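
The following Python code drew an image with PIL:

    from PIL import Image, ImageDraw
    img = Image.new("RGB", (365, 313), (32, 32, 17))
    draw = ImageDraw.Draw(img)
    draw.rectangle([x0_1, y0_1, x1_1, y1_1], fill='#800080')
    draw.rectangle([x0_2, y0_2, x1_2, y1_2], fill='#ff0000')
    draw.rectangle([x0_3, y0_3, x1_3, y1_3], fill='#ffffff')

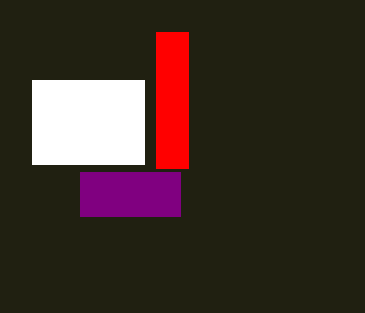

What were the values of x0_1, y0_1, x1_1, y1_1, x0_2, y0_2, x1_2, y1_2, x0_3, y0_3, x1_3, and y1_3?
x0_1 = 80, y0_1 = 172, x1_1 = 180, y1_1 = 216, x0_2 = 156, y0_2 = 32, x1_2 = 188, y1_2 = 168, x0_3 = 32, y0_3 = 80, x1_3 = 144, y1_3 = 164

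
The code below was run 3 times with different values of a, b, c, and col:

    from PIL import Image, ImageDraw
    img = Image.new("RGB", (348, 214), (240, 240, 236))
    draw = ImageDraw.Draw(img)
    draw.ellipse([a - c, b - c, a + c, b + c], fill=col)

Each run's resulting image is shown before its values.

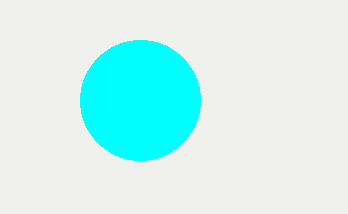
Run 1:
a = 140
b = 100
c = 60
col = 'cyan'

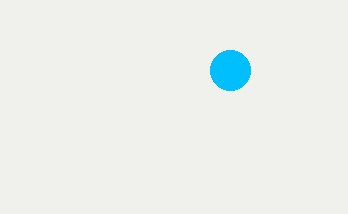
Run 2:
a = 230; b = 70; c = 20; col = 'deepskyblue'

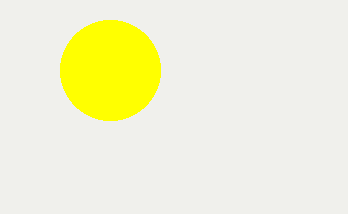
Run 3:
a = 110, b = 70, c = 50, col = 'yellow'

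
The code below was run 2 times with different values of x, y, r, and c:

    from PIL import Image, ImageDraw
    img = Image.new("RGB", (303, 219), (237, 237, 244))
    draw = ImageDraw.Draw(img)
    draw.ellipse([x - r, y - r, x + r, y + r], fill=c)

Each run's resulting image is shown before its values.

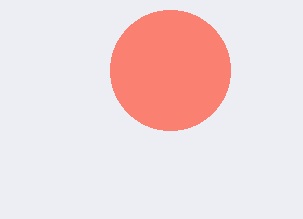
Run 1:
x = 170
y = 70
r = 60
c = 'salmon'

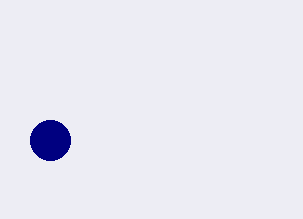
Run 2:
x = 50
y = 140
r = 20
c = 'navy'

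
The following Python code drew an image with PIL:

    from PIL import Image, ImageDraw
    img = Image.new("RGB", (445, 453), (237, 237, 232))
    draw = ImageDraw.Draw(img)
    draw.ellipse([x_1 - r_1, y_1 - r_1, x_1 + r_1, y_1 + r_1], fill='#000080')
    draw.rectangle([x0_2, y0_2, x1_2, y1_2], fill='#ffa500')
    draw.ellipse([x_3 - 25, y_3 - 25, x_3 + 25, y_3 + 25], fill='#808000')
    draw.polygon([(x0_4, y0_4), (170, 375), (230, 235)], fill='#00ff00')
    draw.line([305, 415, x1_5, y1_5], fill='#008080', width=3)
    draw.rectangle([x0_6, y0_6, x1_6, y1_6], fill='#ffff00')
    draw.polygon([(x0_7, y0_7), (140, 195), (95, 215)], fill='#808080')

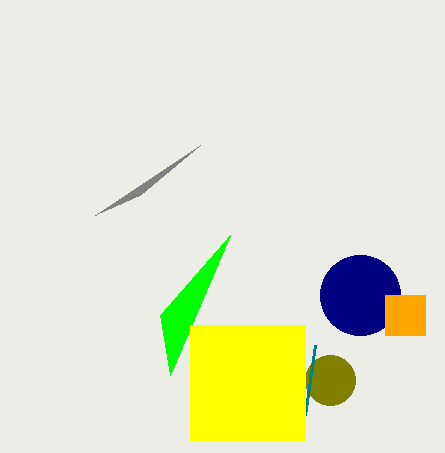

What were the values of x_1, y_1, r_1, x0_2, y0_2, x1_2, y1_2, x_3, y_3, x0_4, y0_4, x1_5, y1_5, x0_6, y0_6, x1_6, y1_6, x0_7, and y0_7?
x_1 = 360, y_1 = 295, r_1 = 40, x0_2 = 385, y0_2 = 295, x1_2 = 425, y1_2 = 335, x_3 = 330, y_3 = 380, x0_4 = 160, y0_4 = 315, x1_5 = 315, y1_5 = 345, x0_6 = 190, y0_6 = 325, x1_6 = 305, y1_6 = 440, x0_7 = 200, y0_7 = 145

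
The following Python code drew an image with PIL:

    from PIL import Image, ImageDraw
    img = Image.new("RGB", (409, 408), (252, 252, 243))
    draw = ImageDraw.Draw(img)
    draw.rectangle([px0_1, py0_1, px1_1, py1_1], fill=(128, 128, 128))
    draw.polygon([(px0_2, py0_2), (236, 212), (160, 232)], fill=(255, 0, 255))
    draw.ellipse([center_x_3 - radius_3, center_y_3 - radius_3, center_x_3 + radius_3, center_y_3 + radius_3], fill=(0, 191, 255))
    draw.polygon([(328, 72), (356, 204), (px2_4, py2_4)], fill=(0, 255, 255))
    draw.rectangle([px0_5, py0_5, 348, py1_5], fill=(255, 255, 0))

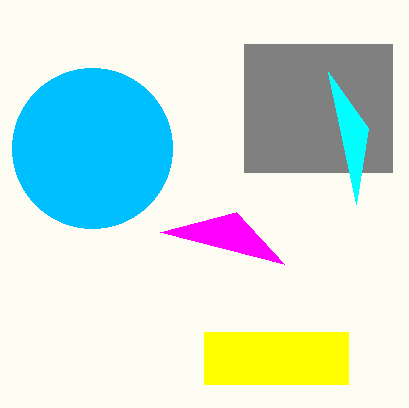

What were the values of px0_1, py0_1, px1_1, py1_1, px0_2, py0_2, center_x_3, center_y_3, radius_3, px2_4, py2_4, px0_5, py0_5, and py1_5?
px0_1 = 244, py0_1 = 44, px1_1 = 392, py1_1 = 172, px0_2 = 284, py0_2 = 264, center_x_3 = 92, center_y_3 = 148, radius_3 = 80, px2_4 = 368, py2_4 = 128, px0_5 = 204, py0_5 = 332, py1_5 = 384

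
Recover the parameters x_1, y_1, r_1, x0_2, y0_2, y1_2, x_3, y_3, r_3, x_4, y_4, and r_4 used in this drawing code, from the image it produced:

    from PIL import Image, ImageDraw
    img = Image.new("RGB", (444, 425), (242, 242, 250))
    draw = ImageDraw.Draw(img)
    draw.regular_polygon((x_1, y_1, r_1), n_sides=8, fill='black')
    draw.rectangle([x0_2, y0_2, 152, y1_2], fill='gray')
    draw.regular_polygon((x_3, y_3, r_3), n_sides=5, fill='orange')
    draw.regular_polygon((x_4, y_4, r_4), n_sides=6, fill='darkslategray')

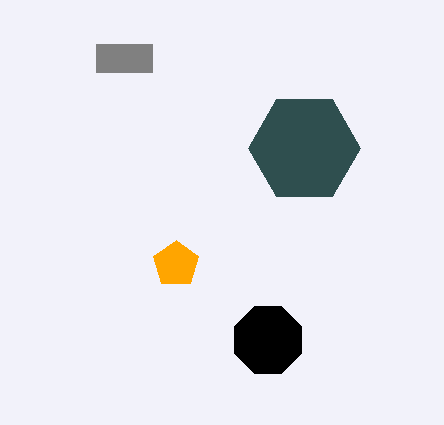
x_1 = 268, y_1 = 340, r_1 = 36, x0_2 = 96, y0_2 = 44, y1_2 = 72, x_3 = 176, y_3 = 264, r_3 = 24, x_4 = 304, y_4 = 148, r_4 = 56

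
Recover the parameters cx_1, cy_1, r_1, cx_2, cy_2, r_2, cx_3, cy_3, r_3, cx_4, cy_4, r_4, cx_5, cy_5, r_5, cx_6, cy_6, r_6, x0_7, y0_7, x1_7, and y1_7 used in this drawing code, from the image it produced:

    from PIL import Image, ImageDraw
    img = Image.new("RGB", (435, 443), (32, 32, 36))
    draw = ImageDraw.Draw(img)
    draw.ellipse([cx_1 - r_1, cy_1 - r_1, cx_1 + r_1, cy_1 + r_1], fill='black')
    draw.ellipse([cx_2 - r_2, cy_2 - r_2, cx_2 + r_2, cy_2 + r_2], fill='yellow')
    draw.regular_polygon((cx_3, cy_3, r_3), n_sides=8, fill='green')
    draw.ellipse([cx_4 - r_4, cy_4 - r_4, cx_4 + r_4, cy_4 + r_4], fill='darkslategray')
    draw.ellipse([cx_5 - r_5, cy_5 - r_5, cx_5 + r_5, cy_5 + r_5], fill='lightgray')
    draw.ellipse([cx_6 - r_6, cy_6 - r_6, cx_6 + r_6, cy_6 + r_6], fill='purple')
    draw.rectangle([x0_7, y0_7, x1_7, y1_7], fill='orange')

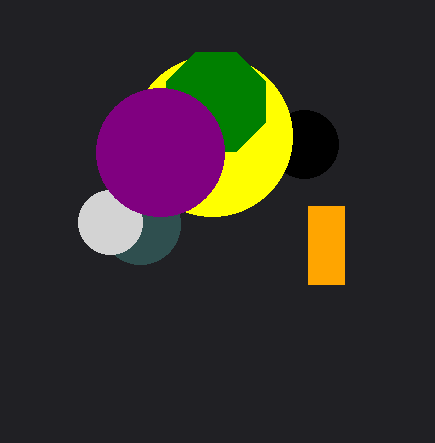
cx_1 = 304; cy_1 = 144; r_1 = 34; cx_2 = 212; cy_2 = 136; r_2 = 80; cx_3 = 216; cy_3 = 102; r_3 = 54; cx_4 = 140; cy_4 = 224; r_4 = 40; cx_5 = 110; cy_5 = 222; r_5 = 32; cx_6 = 160; cy_6 = 152; r_6 = 64; x0_7 = 308; y0_7 = 206; x1_7 = 344; y1_7 = 284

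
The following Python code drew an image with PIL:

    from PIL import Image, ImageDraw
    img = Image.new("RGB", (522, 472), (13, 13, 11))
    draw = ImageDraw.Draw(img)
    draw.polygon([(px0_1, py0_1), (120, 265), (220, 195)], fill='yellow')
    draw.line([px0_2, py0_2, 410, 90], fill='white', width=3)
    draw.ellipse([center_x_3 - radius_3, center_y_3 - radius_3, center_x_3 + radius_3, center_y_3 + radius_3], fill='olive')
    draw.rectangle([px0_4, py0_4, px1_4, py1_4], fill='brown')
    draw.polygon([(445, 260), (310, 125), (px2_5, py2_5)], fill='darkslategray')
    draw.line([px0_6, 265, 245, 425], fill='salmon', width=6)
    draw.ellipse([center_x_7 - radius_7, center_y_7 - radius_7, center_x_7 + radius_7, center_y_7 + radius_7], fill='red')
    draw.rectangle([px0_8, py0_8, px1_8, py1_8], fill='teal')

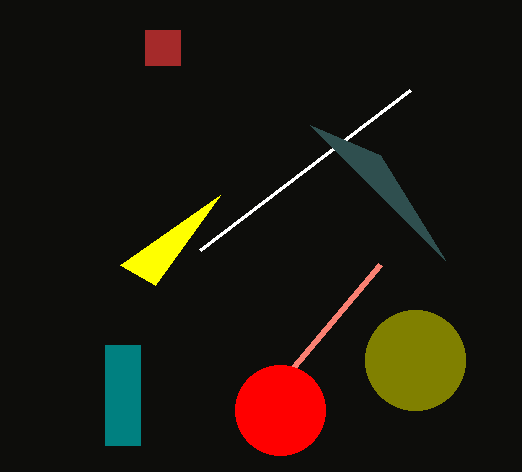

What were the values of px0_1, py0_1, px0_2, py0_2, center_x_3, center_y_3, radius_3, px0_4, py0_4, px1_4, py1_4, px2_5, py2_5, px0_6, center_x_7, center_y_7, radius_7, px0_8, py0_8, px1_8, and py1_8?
px0_1 = 155, py0_1 = 285, px0_2 = 200, py0_2 = 250, center_x_3 = 415, center_y_3 = 360, radius_3 = 50, px0_4 = 145, py0_4 = 30, px1_4 = 180, py1_4 = 65, px2_5 = 380, py2_5 = 155, px0_6 = 380, center_x_7 = 280, center_y_7 = 410, radius_7 = 45, px0_8 = 105, py0_8 = 345, px1_8 = 140, py1_8 = 445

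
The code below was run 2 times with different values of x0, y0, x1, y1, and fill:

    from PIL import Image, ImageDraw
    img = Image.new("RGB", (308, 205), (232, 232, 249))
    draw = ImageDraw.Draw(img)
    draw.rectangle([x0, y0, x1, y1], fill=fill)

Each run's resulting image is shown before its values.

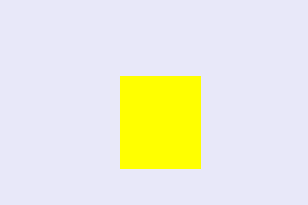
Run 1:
x0 = 120, y0 = 76, x1 = 200, y1 = 168, fill = 'yellow'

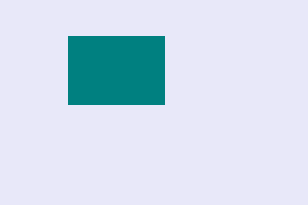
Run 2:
x0 = 68, y0 = 36, x1 = 164, y1 = 104, fill = 'teal'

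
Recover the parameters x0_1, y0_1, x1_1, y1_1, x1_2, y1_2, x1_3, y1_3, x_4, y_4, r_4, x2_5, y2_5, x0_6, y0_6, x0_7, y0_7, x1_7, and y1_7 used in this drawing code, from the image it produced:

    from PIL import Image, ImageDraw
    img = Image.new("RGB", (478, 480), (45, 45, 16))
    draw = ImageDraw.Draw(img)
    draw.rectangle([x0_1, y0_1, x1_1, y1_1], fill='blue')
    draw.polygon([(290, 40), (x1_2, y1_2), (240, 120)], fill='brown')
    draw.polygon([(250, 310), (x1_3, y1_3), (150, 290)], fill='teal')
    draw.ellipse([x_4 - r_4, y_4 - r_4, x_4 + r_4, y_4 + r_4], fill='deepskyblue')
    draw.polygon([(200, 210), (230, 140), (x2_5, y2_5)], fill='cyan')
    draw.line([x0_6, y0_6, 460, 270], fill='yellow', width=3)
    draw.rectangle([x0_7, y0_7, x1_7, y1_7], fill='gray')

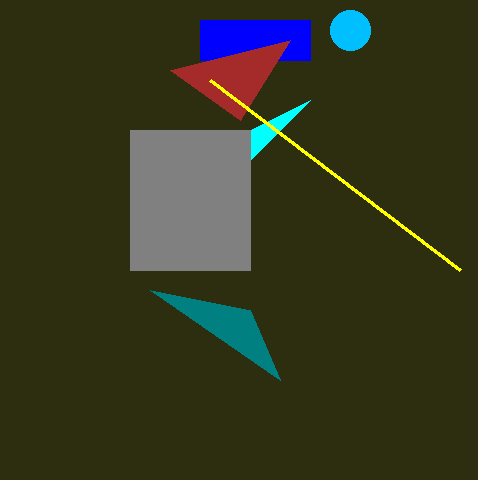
x0_1 = 200
y0_1 = 20
x1_1 = 310
y1_1 = 60
x1_2 = 170
y1_2 = 70
x1_3 = 280
y1_3 = 380
x_4 = 350
y_4 = 30
r_4 = 20
x2_5 = 310
y2_5 = 100
x0_6 = 210
y0_6 = 80
x0_7 = 130
y0_7 = 130
x1_7 = 250
y1_7 = 270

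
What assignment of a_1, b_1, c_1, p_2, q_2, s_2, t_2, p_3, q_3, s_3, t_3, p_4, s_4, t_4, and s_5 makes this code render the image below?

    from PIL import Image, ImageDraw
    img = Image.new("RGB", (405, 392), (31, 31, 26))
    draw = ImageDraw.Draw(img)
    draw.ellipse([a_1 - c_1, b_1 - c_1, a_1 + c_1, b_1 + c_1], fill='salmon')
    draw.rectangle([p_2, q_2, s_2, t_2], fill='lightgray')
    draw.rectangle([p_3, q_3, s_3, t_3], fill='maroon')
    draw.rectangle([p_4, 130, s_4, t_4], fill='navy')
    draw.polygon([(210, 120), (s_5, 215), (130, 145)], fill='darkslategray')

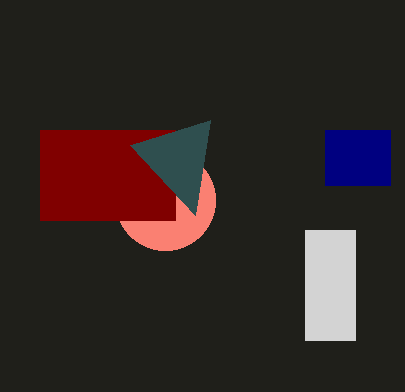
a_1 = 165; b_1 = 200; c_1 = 50; p_2 = 305; q_2 = 230; s_2 = 355; t_2 = 340; p_3 = 40; q_3 = 130; s_3 = 175; t_3 = 220; p_4 = 325; s_4 = 390; t_4 = 185; s_5 = 195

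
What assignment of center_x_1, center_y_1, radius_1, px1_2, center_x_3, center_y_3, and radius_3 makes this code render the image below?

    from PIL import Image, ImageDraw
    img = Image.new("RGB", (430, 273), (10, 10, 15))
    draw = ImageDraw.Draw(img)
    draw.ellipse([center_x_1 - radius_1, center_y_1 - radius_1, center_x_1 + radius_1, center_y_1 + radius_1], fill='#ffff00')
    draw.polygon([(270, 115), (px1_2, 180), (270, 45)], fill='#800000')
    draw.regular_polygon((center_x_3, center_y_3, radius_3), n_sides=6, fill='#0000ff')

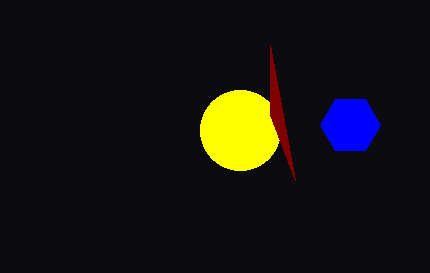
center_x_1 = 240, center_y_1 = 130, radius_1 = 40, px1_2 = 295, center_x_3 = 350, center_y_3 = 125, radius_3 = 30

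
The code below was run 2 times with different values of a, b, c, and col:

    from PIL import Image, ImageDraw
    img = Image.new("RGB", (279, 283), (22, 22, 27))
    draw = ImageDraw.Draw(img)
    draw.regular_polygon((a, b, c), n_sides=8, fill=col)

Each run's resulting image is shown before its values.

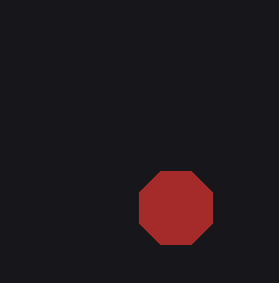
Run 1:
a = 176
b = 208
c = 40
col = 'brown'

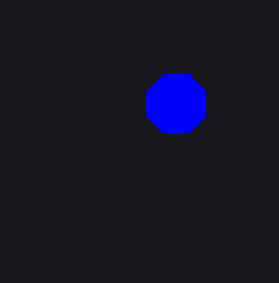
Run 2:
a = 176, b = 104, c = 32, col = 'blue'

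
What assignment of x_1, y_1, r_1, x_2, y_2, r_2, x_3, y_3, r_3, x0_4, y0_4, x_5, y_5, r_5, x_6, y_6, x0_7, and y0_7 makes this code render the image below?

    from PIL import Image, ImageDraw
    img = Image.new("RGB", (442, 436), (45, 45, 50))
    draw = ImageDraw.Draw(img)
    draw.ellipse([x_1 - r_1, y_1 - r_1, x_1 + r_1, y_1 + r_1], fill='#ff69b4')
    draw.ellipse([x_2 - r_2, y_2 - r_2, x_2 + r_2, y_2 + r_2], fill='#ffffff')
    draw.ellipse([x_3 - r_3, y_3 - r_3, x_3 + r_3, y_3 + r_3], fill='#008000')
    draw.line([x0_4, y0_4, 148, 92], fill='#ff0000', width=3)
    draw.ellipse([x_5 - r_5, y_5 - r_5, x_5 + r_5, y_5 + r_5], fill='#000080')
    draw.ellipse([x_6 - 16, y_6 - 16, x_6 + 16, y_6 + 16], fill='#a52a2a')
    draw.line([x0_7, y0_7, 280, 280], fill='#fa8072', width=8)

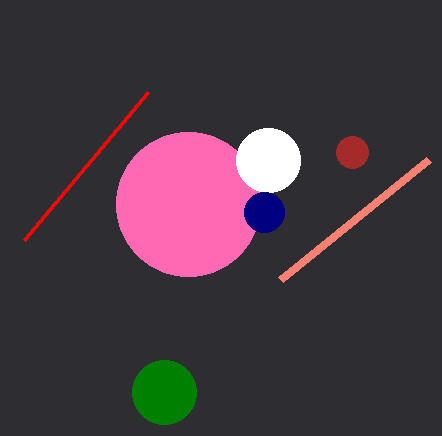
x_1 = 188
y_1 = 204
r_1 = 72
x_2 = 268
y_2 = 160
r_2 = 32
x_3 = 164
y_3 = 392
r_3 = 32
x0_4 = 24
y0_4 = 240
x_5 = 264
y_5 = 212
r_5 = 20
x_6 = 352
y_6 = 152
x0_7 = 428
y0_7 = 160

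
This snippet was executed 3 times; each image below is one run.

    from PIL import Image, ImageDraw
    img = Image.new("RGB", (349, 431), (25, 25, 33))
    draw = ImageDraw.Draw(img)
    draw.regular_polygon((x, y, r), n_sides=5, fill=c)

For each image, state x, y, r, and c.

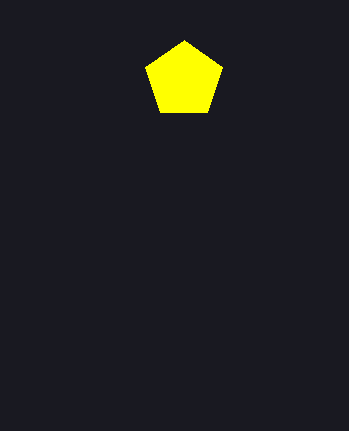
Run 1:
x = 184
y = 80
r = 40
c = 'yellow'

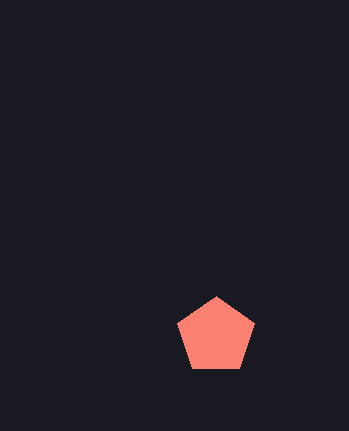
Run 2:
x = 216, y = 336, r = 40, c = 'salmon'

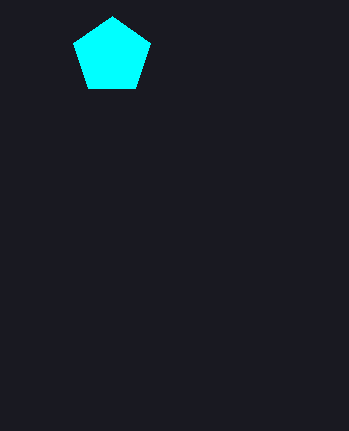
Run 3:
x = 112, y = 56, r = 40, c = 'cyan'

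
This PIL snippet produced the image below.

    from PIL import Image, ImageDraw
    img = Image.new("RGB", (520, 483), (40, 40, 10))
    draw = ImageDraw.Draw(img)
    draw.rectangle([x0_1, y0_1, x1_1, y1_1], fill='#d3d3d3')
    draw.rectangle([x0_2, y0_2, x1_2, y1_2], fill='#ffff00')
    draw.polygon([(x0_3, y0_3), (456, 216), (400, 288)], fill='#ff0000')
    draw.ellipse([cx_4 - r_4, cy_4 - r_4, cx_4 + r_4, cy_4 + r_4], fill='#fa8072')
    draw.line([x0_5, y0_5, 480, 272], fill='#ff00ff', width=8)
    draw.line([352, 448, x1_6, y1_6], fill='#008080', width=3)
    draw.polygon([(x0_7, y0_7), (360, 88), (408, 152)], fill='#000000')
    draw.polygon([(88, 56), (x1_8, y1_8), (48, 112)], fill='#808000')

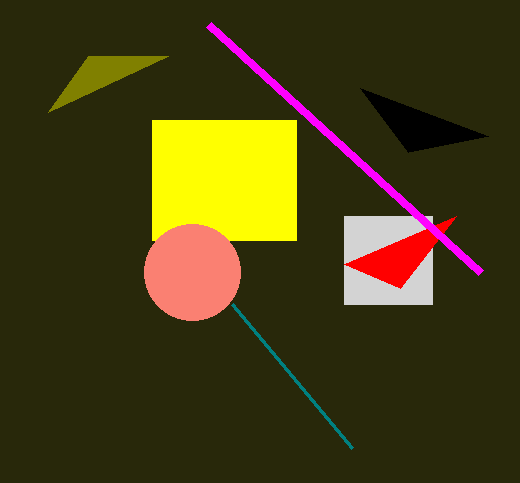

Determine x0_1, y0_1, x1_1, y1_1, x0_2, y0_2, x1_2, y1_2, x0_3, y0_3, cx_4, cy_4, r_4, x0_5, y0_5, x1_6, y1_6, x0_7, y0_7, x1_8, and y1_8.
x0_1 = 344, y0_1 = 216, x1_1 = 432, y1_1 = 304, x0_2 = 152, y0_2 = 120, x1_2 = 296, y1_2 = 240, x0_3 = 344, y0_3 = 264, cx_4 = 192, cy_4 = 272, r_4 = 48, x0_5 = 208, y0_5 = 24, x1_6 = 232, y1_6 = 304, x0_7 = 488, y0_7 = 136, x1_8 = 168, y1_8 = 56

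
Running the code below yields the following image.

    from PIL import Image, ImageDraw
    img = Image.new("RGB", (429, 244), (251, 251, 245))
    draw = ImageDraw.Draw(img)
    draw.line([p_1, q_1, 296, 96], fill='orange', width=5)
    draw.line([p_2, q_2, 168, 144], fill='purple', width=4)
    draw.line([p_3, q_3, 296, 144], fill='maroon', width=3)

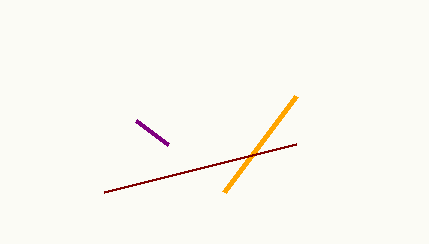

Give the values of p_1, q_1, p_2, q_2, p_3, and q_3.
p_1 = 224; q_1 = 192; p_2 = 136; q_2 = 120; p_3 = 104; q_3 = 192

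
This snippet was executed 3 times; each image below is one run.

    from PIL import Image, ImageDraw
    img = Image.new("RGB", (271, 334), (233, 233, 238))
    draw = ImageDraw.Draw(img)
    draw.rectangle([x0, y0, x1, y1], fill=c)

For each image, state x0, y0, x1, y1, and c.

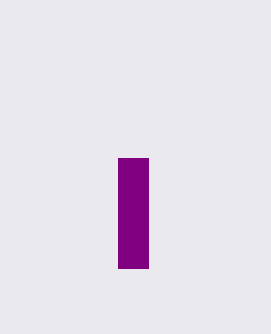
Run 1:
x0 = 118; y0 = 158; x1 = 148; y1 = 268; c = 'purple'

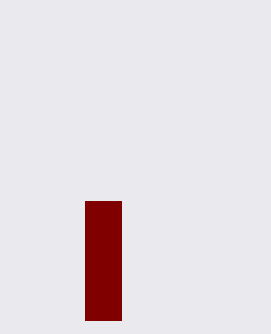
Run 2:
x0 = 85, y0 = 201, x1 = 121, y1 = 320, c = 'maroon'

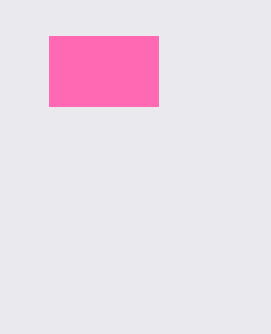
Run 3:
x0 = 49, y0 = 36, x1 = 158, y1 = 106, c = 'hotpink'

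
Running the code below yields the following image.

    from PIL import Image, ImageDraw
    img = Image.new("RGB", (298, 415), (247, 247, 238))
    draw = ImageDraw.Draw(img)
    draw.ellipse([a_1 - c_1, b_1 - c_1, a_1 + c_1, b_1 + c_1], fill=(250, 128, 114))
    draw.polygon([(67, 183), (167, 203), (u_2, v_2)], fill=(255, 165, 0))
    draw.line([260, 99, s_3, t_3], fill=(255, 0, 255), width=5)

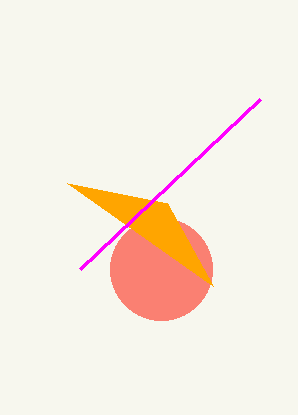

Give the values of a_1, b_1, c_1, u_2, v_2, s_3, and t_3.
a_1 = 161
b_1 = 269
c_1 = 51
u_2 = 213
v_2 = 286
s_3 = 80
t_3 = 269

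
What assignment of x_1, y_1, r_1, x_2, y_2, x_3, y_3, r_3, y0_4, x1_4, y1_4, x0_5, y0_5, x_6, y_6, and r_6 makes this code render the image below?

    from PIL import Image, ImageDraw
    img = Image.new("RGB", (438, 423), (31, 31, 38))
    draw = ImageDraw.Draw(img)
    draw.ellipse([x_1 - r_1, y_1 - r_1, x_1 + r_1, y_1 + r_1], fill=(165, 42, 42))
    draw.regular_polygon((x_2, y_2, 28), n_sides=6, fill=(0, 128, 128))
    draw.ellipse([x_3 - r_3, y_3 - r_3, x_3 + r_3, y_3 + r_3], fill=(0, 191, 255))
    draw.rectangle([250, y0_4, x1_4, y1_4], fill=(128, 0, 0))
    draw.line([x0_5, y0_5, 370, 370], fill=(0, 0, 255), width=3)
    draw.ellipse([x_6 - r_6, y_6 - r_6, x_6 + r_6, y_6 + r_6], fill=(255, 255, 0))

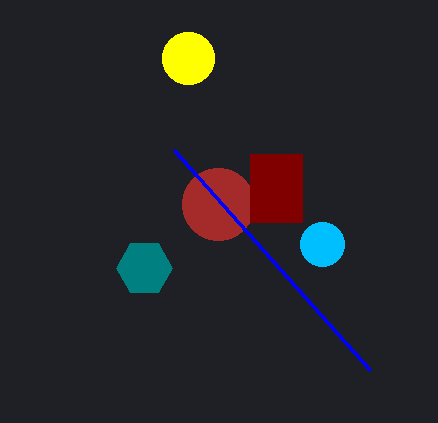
x_1 = 218
y_1 = 204
r_1 = 36
x_2 = 144
y_2 = 268
x_3 = 322
y_3 = 244
r_3 = 22
y0_4 = 154
x1_4 = 302
y1_4 = 222
x0_5 = 174
y0_5 = 150
x_6 = 188
y_6 = 58
r_6 = 26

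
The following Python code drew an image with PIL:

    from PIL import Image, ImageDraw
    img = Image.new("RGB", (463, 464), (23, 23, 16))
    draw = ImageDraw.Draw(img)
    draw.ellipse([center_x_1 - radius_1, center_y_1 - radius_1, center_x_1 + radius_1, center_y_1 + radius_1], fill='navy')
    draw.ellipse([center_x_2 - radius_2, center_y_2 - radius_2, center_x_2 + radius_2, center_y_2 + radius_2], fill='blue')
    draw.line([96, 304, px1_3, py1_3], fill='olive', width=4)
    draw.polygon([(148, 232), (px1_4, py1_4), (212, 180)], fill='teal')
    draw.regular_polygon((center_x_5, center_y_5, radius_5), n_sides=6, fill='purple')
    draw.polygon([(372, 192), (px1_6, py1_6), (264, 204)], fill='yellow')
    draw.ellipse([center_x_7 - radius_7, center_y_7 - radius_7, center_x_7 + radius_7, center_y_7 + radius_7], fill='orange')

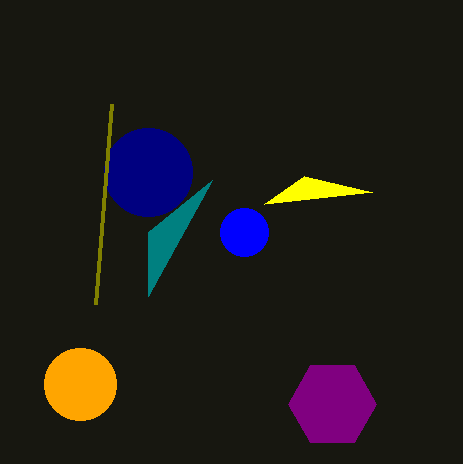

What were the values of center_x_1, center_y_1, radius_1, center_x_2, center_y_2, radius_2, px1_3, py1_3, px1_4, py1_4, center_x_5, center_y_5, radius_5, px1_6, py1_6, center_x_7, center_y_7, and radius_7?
center_x_1 = 148
center_y_1 = 172
radius_1 = 44
center_x_2 = 244
center_y_2 = 232
radius_2 = 24
px1_3 = 112
py1_3 = 104
px1_4 = 148
py1_4 = 296
center_x_5 = 332
center_y_5 = 404
radius_5 = 44
px1_6 = 304
py1_6 = 176
center_x_7 = 80
center_y_7 = 384
radius_7 = 36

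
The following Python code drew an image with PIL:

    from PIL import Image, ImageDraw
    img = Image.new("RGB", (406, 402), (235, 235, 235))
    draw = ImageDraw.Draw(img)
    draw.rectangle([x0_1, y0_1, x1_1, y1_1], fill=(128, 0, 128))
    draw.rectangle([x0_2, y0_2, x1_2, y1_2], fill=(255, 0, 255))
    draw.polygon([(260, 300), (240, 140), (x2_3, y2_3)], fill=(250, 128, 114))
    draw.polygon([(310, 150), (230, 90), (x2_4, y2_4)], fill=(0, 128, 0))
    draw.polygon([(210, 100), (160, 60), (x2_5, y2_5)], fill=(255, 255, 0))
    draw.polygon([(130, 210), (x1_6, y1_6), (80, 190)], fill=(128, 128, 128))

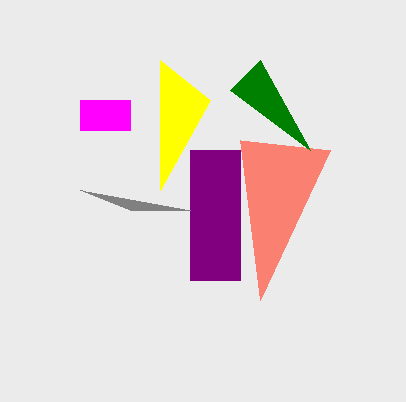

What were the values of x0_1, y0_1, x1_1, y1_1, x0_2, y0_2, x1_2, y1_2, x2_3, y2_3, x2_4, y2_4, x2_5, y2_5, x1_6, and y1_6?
x0_1 = 190; y0_1 = 150; x1_1 = 240; y1_1 = 280; x0_2 = 80; y0_2 = 100; x1_2 = 130; y1_2 = 130; x2_3 = 330; y2_3 = 150; x2_4 = 260; y2_4 = 60; x2_5 = 160; y2_5 = 190; x1_6 = 190; y1_6 = 210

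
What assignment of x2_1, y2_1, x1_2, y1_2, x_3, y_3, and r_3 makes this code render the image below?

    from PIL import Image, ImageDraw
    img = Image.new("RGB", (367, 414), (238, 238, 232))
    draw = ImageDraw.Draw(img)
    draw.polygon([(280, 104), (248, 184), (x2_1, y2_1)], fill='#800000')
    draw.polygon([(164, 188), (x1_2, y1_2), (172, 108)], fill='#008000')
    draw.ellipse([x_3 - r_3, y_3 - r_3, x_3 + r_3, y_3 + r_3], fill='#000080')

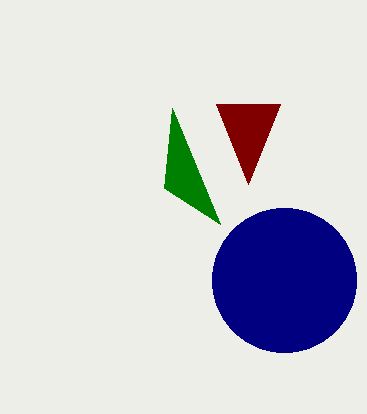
x2_1 = 216, y2_1 = 104, x1_2 = 220, y1_2 = 224, x_3 = 284, y_3 = 280, r_3 = 72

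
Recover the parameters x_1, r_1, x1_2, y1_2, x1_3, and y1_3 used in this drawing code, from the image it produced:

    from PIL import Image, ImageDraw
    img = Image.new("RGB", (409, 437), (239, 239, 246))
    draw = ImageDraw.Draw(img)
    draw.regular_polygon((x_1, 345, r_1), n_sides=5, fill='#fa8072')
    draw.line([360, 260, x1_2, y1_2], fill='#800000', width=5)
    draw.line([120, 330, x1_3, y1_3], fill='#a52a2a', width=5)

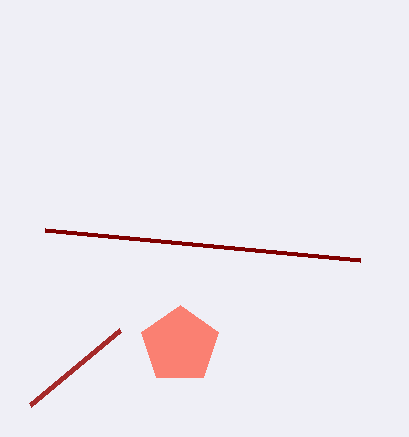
x_1 = 180; r_1 = 40; x1_2 = 45; y1_2 = 230; x1_3 = 30; y1_3 = 405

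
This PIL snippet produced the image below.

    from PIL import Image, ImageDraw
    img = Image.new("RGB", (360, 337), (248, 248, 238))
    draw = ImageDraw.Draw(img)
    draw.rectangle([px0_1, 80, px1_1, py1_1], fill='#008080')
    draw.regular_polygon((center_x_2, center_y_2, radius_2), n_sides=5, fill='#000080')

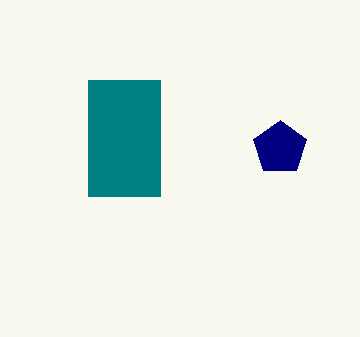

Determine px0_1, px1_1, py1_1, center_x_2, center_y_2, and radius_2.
px0_1 = 88
px1_1 = 160
py1_1 = 196
center_x_2 = 280
center_y_2 = 148
radius_2 = 28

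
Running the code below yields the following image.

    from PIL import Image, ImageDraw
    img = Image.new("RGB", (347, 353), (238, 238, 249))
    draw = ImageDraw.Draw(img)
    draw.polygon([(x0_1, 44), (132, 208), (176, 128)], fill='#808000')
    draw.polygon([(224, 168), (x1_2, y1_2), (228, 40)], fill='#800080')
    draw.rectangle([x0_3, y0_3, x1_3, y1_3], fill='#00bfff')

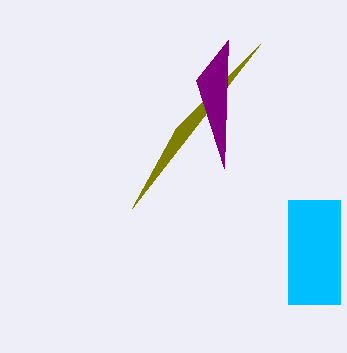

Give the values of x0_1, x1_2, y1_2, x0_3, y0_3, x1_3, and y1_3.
x0_1 = 260; x1_2 = 196; y1_2 = 80; x0_3 = 288; y0_3 = 200; x1_3 = 340; y1_3 = 304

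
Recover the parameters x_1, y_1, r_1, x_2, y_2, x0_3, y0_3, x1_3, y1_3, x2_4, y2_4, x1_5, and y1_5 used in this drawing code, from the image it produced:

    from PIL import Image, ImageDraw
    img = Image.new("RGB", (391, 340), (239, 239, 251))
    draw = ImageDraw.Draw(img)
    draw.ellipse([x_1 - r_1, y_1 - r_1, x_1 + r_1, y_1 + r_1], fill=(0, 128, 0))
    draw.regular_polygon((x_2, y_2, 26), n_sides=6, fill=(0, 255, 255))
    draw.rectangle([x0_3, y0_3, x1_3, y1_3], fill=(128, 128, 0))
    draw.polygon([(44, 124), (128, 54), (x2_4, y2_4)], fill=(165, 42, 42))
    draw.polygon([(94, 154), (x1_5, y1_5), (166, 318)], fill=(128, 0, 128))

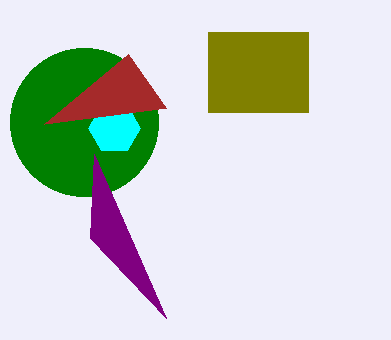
x_1 = 84, y_1 = 122, r_1 = 74, x_2 = 114, y_2 = 128, x0_3 = 208, y0_3 = 32, x1_3 = 308, y1_3 = 112, x2_4 = 166, y2_4 = 108, x1_5 = 90, y1_5 = 238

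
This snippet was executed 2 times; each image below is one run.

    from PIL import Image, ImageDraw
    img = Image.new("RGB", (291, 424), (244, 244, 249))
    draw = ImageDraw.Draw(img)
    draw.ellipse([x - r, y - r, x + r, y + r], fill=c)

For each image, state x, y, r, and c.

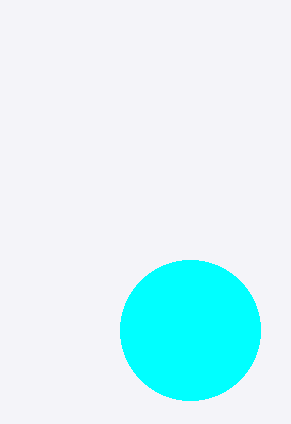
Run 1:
x = 190
y = 330
r = 70
c = 'cyan'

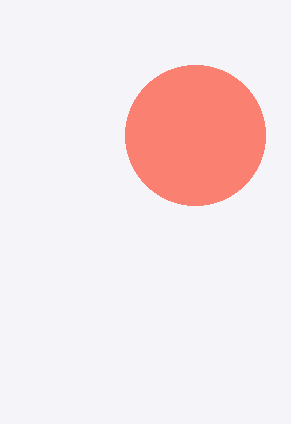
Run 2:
x = 195
y = 135
r = 70
c = 'salmon'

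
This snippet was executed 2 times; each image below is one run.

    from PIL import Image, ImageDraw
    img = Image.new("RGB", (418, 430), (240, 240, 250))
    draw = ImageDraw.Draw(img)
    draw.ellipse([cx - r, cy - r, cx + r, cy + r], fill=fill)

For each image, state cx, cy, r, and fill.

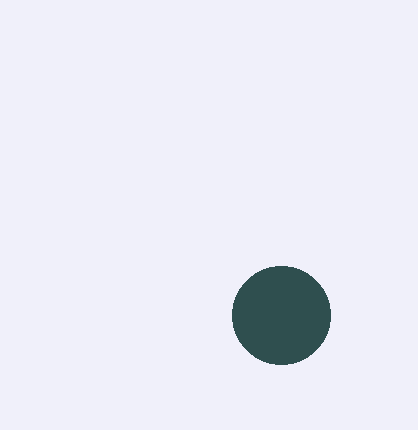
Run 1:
cx = 281, cy = 315, r = 49, fill = 'darkslategray'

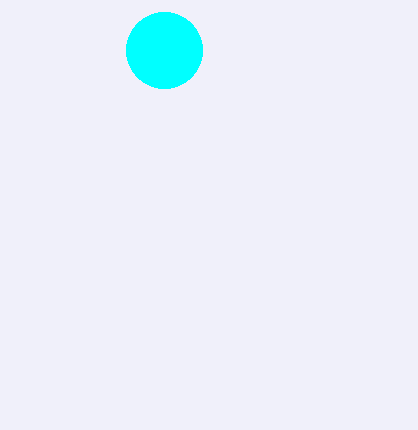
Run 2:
cx = 164
cy = 50
r = 38
fill = 'cyan'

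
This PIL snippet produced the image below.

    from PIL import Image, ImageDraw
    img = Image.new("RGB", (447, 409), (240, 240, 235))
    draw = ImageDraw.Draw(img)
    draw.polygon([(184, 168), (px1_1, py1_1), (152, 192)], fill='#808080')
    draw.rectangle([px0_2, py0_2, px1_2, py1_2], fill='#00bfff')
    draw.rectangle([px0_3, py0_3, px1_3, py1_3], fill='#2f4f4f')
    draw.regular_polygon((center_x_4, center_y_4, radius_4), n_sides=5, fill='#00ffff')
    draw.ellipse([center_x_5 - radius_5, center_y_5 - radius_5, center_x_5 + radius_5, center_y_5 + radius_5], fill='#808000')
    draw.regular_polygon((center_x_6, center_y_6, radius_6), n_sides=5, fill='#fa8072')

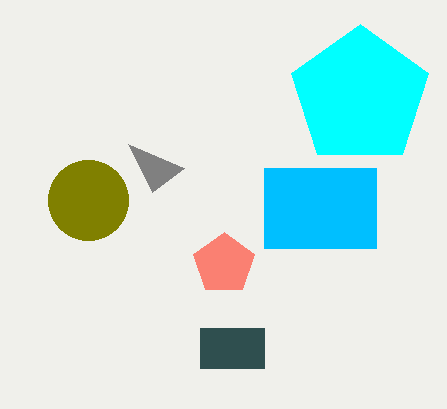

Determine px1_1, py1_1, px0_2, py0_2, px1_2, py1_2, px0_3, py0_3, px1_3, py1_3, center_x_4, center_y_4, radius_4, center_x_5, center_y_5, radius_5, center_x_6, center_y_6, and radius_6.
px1_1 = 128; py1_1 = 144; px0_2 = 264; py0_2 = 168; px1_2 = 376; py1_2 = 248; px0_3 = 200; py0_3 = 328; px1_3 = 264; py1_3 = 368; center_x_4 = 360; center_y_4 = 96; radius_4 = 72; center_x_5 = 88; center_y_5 = 200; radius_5 = 40; center_x_6 = 224; center_y_6 = 264; radius_6 = 32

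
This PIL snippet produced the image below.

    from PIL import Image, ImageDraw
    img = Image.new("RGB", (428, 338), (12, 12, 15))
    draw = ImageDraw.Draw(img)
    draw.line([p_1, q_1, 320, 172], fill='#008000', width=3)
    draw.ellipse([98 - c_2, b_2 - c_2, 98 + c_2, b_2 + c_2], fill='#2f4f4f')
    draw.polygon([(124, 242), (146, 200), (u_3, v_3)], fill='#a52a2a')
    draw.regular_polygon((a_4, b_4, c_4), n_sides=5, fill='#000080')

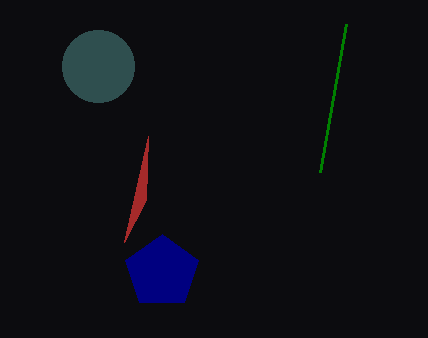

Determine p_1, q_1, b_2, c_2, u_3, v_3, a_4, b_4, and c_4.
p_1 = 346
q_1 = 24
b_2 = 66
c_2 = 36
u_3 = 148
v_3 = 136
a_4 = 162
b_4 = 272
c_4 = 38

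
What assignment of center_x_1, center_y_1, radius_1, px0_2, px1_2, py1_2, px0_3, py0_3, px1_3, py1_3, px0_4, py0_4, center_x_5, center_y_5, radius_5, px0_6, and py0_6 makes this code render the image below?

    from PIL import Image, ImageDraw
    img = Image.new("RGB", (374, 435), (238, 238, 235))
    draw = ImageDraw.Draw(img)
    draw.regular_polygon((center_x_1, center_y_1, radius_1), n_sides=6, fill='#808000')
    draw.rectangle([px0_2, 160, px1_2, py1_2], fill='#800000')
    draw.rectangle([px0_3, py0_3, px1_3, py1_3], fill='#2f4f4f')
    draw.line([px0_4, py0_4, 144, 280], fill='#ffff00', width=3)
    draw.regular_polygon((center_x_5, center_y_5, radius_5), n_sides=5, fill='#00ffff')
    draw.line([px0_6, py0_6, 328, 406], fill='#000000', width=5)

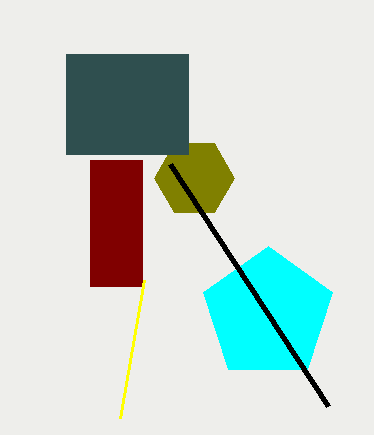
center_x_1 = 194
center_y_1 = 178
radius_1 = 40
px0_2 = 90
px1_2 = 142
py1_2 = 286
px0_3 = 66
py0_3 = 54
px1_3 = 188
py1_3 = 154
px0_4 = 120
py0_4 = 418
center_x_5 = 268
center_y_5 = 314
radius_5 = 68
px0_6 = 170
py0_6 = 164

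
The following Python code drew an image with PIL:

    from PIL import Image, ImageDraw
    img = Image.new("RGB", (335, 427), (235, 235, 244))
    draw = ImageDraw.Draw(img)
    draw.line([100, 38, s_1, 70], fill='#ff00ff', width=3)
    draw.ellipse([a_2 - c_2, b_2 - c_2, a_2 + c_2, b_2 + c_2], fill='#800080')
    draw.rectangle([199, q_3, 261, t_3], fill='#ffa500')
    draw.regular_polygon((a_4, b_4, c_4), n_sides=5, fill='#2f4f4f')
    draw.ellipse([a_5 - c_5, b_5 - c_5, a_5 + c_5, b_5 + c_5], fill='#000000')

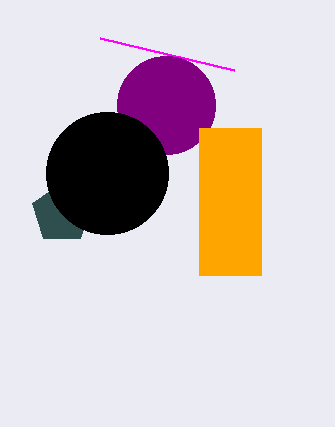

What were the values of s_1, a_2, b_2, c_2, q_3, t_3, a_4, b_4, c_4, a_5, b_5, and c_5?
s_1 = 234
a_2 = 166
b_2 = 105
c_2 = 49
q_3 = 128
t_3 = 275
a_4 = 62
b_4 = 213
c_4 = 31
a_5 = 107
b_5 = 173
c_5 = 61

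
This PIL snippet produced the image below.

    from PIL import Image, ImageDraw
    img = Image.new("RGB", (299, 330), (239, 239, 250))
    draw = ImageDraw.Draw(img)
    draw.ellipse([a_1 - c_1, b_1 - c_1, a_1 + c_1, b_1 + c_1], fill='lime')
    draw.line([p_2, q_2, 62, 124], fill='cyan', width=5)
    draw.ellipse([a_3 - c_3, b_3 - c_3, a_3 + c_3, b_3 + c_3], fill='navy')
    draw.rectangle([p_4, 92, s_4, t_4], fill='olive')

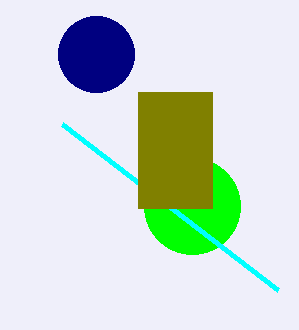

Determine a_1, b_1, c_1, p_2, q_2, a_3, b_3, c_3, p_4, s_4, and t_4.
a_1 = 192
b_1 = 206
c_1 = 48
p_2 = 278
q_2 = 290
a_3 = 96
b_3 = 54
c_3 = 38
p_4 = 138
s_4 = 212
t_4 = 208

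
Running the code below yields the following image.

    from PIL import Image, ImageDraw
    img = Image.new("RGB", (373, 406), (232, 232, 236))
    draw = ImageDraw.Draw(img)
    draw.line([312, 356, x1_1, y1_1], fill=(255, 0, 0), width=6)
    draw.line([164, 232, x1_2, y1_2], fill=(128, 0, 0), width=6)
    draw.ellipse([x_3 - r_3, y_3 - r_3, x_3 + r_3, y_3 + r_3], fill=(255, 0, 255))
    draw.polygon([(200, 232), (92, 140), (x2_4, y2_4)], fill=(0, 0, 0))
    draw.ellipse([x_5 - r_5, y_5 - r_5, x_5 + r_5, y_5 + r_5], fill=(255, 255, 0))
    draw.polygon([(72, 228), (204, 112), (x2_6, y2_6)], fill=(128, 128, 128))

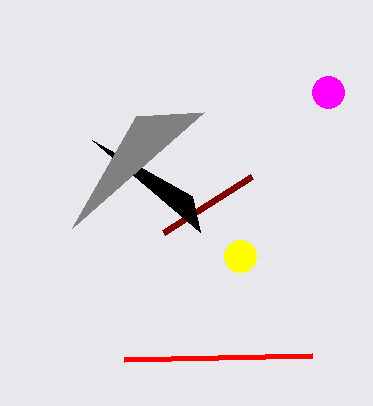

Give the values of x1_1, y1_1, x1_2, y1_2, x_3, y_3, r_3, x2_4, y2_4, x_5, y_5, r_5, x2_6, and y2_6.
x1_1 = 124
y1_1 = 360
x1_2 = 252
y1_2 = 176
x_3 = 328
y_3 = 92
r_3 = 16
x2_4 = 192
y2_4 = 196
x_5 = 240
y_5 = 256
r_5 = 16
x2_6 = 136
y2_6 = 116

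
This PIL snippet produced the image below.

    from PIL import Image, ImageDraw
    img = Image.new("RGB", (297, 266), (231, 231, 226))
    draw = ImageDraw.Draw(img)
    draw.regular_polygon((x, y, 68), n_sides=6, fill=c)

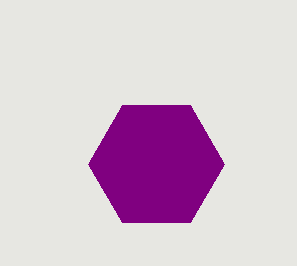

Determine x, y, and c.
x = 156
y = 164
c = 'purple'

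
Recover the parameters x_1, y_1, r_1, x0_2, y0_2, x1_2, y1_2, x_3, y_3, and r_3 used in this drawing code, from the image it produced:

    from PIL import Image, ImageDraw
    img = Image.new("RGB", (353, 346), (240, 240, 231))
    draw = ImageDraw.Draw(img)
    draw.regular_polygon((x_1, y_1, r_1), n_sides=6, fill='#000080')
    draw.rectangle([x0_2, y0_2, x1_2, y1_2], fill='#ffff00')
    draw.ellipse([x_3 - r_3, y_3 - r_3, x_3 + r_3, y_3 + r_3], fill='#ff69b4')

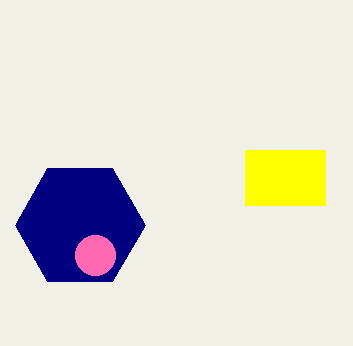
x_1 = 80, y_1 = 225, r_1 = 65, x0_2 = 245, y0_2 = 150, x1_2 = 325, y1_2 = 205, x_3 = 95, y_3 = 255, r_3 = 20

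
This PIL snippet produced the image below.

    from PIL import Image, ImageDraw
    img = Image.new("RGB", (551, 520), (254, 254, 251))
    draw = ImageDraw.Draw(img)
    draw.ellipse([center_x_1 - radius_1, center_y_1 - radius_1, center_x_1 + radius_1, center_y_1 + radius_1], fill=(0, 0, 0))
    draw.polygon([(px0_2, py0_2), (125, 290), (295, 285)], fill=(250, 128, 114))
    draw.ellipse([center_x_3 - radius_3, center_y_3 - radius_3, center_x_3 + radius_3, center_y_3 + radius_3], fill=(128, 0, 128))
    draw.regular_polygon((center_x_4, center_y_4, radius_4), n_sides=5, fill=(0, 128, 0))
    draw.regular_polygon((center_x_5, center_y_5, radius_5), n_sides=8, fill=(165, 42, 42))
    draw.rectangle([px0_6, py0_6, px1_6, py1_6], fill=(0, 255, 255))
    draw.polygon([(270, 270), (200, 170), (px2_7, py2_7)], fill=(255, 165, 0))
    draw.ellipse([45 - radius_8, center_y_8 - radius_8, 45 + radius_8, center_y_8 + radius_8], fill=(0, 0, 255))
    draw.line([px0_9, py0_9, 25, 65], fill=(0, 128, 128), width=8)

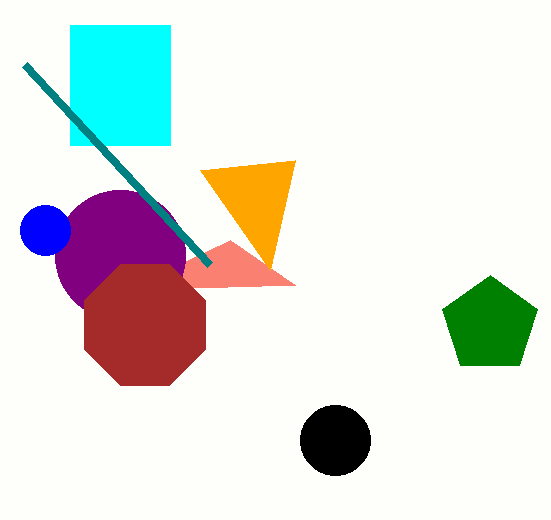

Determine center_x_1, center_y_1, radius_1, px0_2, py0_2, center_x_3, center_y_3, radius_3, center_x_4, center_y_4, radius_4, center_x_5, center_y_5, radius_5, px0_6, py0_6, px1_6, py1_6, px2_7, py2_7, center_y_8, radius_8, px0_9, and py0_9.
center_x_1 = 335
center_y_1 = 440
radius_1 = 35
px0_2 = 230
py0_2 = 240
center_x_3 = 120
center_y_3 = 255
radius_3 = 65
center_x_4 = 490
center_y_4 = 325
radius_4 = 50
center_x_5 = 145
center_y_5 = 325
radius_5 = 65
px0_6 = 70
py0_6 = 25
px1_6 = 170
py1_6 = 145
px2_7 = 295
py2_7 = 160
center_y_8 = 230
radius_8 = 25
px0_9 = 210
py0_9 = 265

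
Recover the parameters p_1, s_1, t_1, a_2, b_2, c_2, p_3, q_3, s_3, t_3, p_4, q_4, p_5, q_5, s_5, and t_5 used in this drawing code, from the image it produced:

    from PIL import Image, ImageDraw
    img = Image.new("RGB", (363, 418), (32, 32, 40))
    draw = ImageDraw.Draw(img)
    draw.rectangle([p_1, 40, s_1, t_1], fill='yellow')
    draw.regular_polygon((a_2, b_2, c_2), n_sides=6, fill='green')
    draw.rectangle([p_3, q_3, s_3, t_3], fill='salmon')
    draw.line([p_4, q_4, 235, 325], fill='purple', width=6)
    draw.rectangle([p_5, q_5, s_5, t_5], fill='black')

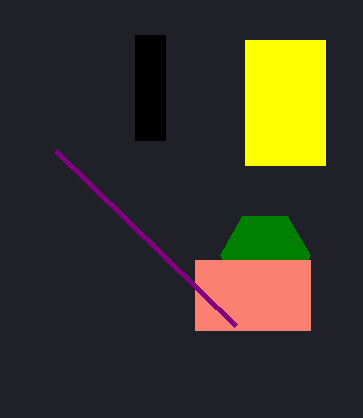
p_1 = 245, s_1 = 325, t_1 = 165, a_2 = 265, b_2 = 255, c_2 = 45, p_3 = 195, q_3 = 260, s_3 = 310, t_3 = 330, p_4 = 55, q_4 = 150, p_5 = 135, q_5 = 35, s_5 = 165, t_5 = 140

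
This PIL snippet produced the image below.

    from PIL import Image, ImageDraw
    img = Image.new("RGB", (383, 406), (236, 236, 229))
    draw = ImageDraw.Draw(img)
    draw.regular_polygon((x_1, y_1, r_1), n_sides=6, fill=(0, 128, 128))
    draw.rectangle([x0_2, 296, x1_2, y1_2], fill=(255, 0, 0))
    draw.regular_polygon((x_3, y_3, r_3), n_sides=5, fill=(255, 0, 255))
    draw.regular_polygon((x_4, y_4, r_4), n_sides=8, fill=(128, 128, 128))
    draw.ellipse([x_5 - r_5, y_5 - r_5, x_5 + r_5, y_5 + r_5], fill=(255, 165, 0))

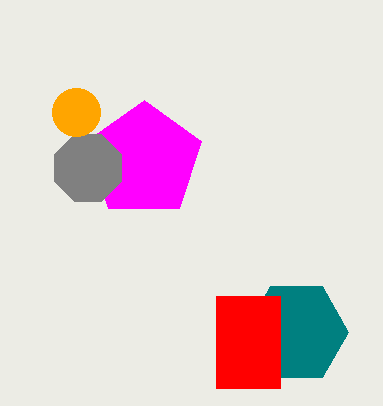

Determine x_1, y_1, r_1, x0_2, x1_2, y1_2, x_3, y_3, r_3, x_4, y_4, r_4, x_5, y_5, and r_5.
x_1 = 296; y_1 = 332; r_1 = 52; x0_2 = 216; x1_2 = 280; y1_2 = 388; x_3 = 144; y_3 = 160; r_3 = 60; x_4 = 88; y_4 = 168; r_4 = 36; x_5 = 76; y_5 = 112; r_5 = 24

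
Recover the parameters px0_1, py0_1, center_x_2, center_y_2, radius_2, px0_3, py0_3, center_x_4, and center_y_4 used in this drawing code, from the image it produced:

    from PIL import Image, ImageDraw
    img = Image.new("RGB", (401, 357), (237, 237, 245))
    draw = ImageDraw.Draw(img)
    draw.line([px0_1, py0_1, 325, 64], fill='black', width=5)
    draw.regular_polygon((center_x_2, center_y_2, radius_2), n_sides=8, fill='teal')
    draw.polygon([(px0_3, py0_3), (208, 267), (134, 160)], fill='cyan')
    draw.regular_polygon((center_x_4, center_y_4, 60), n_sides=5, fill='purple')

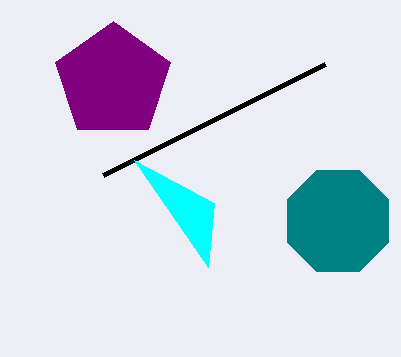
px0_1 = 103, py0_1 = 175, center_x_2 = 338, center_y_2 = 221, radius_2 = 55, px0_3 = 214, py0_3 = 203, center_x_4 = 113, center_y_4 = 81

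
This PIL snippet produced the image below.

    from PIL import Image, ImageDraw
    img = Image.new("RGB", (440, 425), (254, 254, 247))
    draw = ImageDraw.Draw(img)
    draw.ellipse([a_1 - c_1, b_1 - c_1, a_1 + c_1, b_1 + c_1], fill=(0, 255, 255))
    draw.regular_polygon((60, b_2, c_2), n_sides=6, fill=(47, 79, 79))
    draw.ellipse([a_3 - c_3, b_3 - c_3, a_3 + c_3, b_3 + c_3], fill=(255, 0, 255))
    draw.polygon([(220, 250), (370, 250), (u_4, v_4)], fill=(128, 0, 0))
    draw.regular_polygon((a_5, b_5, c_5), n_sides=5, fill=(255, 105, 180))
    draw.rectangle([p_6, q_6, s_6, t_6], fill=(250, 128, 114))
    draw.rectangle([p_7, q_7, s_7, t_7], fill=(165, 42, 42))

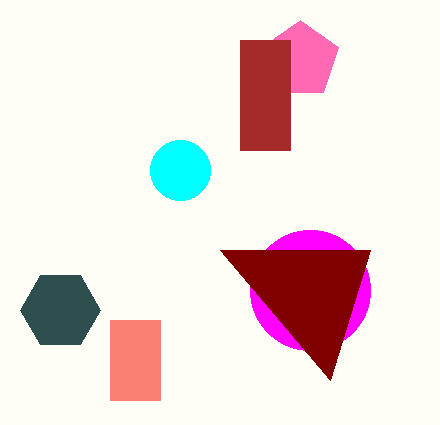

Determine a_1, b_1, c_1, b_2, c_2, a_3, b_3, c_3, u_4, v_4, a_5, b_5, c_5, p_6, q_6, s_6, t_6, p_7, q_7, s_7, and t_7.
a_1 = 180, b_1 = 170, c_1 = 30, b_2 = 310, c_2 = 40, a_3 = 310, b_3 = 290, c_3 = 60, u_4 = 330, v_4 = 380, a_5 = 300, b_5 = 60, c_5 = 40, p_6 = 110, q_6 = 320, s_6 = 160, t_6 = 400, p_7 = 240, q_7 = 40, s_7 = 290, t_7 = 150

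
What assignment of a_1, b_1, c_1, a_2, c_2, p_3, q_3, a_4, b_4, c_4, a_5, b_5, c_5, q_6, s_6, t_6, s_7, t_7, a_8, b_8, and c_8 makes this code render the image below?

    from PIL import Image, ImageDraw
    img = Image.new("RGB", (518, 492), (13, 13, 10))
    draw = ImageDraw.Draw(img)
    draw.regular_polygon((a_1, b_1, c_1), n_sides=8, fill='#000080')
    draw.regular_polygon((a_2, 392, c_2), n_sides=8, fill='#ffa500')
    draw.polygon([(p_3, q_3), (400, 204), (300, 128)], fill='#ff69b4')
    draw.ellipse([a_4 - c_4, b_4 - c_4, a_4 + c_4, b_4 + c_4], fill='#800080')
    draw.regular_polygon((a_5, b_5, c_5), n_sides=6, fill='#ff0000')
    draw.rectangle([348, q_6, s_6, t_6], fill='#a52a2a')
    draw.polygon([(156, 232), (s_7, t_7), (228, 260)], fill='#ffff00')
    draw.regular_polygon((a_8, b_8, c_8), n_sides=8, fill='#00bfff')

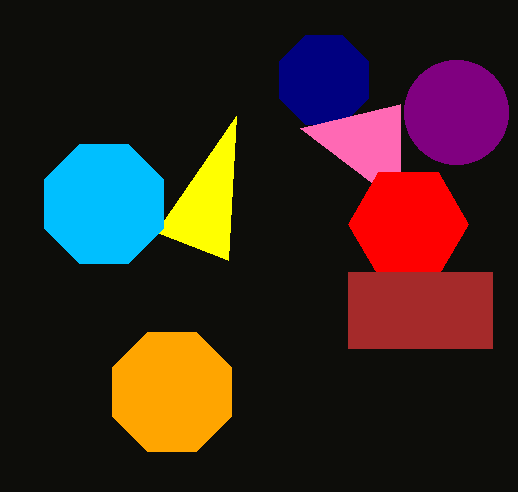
a_1 = 324; b_1 = 80; c_1 = 48; a_2 = 172; c_2 = 64; p_3 = 400; q_3 = 104; a_4 = 456; b_4 = 112; c_4 = 52; a_5 = 408; b_5 = 224; c_5 = 60; q_6 = 272; s_6 = 492; t_6 = 348; s_7 = 236; t_7 = 116; a_8 = 104; b_8 = 204; c_8 = 64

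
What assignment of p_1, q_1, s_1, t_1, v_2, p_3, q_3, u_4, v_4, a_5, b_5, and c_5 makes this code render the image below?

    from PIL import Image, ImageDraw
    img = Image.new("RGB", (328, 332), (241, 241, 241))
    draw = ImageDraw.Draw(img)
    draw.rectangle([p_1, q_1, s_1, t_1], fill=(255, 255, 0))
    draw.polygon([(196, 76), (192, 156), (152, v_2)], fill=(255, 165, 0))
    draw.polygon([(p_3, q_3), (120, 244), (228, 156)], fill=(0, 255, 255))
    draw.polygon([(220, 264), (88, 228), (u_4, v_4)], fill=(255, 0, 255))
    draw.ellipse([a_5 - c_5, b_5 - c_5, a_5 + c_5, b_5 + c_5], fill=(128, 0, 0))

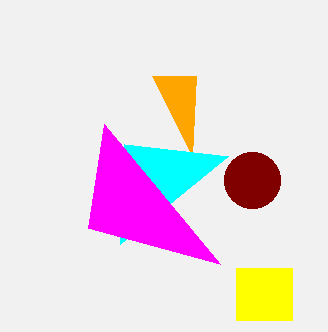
p_1 = 236, q_1 = 268, s_1 = 292, t_1 = 320, v_2 = 76, p_3 = 124, q_3 = 144, u_4 = 104, v_4 = 124, a_5 = 252, b_5 = 180, c_5 = 28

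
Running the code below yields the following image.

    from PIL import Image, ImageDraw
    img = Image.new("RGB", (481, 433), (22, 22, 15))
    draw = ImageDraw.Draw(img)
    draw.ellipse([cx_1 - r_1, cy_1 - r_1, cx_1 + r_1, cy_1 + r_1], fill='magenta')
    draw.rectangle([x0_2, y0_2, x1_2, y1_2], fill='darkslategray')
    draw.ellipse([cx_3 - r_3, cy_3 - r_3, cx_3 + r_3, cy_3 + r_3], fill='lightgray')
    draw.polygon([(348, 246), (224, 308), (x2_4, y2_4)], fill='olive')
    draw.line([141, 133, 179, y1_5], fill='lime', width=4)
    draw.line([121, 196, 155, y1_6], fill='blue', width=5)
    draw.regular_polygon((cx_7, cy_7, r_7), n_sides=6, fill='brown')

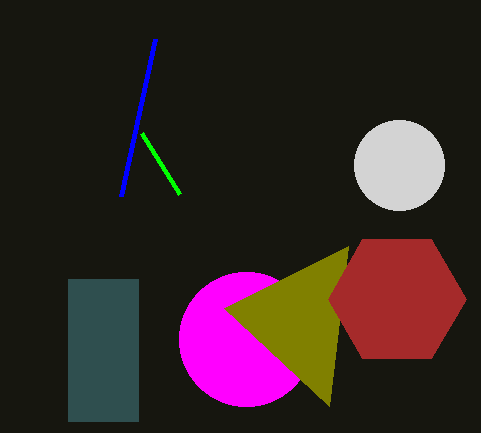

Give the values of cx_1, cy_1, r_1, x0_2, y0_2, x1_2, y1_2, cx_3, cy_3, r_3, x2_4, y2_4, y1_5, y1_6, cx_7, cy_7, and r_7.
cx_1 = 246; cy_1 = 339; r_1 = 67; x0_2 = 68; y0_2 = 279; x1_2 = 138; y1_2 = 421; cx_3 = 399; cy_3 = 165; r_3 = 45; x2_4 = 329; y2_4 = 406; y1_5 = 194; y1_6 = 39; cx_7 = 397; cy_7 = 299; r_7 = 69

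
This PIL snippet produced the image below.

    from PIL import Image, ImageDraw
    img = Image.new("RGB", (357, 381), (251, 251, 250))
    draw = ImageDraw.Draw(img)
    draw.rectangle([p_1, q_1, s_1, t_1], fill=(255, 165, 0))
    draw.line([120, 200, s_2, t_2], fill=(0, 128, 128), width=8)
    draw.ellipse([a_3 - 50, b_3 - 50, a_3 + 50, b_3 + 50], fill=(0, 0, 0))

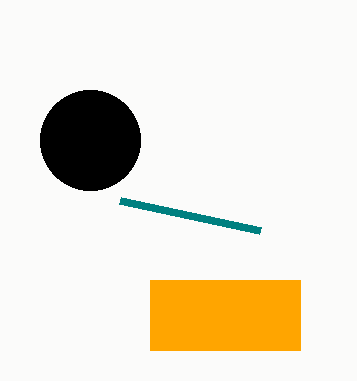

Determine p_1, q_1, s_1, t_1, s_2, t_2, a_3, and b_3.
p_1 = 150
q_1 = 280
s_1 = 300
t_1 = 350
s_2 = 260
t_2 = 230
a_3 = 90
b_3 = 140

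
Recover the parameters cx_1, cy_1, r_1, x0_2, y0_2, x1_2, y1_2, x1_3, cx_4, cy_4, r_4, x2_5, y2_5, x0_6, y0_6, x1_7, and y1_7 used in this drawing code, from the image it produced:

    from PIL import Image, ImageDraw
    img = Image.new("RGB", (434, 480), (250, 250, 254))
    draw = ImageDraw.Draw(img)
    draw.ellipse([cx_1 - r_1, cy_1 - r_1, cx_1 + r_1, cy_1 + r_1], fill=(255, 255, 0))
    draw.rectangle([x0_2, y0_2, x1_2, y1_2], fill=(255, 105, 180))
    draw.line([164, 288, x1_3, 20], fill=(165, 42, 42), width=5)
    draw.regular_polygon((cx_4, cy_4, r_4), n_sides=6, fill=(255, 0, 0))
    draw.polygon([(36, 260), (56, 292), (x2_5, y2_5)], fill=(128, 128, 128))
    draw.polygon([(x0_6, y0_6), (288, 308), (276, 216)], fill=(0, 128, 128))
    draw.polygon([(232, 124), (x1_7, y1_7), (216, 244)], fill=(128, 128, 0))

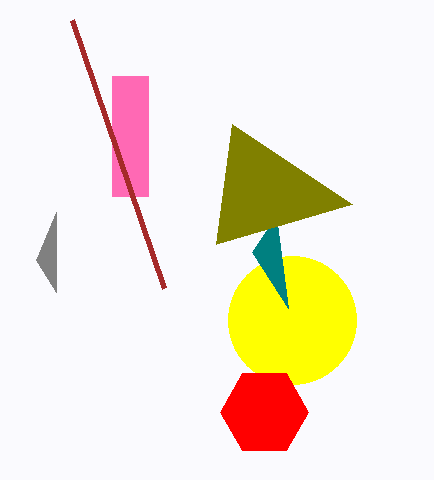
cx_1 = 292, cy_1 = 320, r_1 = 64, x0_2 = 112, y0_2 = 76, x1_2 = 148, y1_2 = 196, x1_3 = 72, cx_4 = 264, cy_4 = 412, r_4 = 44, x2_5 = 56, y2_5 = 212, x0_6 = 252, y0_6 = 252, x1_7 = 352, y1_7 = 204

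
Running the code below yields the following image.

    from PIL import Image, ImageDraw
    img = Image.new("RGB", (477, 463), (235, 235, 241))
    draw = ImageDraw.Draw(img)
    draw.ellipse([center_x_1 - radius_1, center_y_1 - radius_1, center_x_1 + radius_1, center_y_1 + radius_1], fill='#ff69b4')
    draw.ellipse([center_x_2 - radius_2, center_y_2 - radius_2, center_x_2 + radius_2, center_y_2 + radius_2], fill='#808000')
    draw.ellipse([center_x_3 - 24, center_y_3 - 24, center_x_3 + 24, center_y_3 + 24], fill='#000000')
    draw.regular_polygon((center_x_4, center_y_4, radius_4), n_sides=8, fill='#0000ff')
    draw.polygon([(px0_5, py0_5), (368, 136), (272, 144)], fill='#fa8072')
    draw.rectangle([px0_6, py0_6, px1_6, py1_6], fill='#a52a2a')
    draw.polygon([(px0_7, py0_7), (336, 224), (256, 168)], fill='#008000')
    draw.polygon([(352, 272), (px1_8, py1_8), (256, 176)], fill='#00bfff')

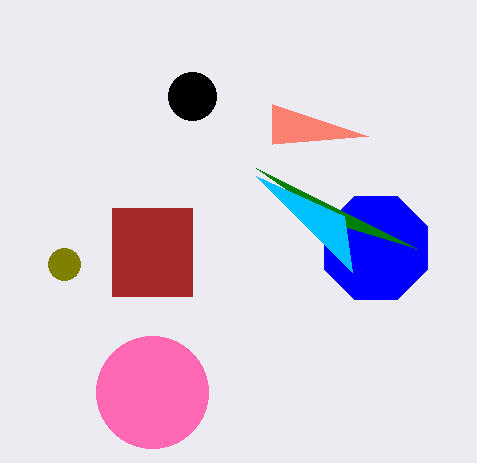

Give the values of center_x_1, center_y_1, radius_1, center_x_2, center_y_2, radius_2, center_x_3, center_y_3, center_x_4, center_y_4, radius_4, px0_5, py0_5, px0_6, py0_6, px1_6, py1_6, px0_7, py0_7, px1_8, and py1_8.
center_x_1 = 152
center_y_1 = 392
radius_1 = 56
center_x_2 = 64
center_y_2 = 264
radius_2 = 16
center_x_3 = 192
center_y_3 = 96
center_x_4 = 376
center_y_4 = 248
radius_4 = 56
px0_5 = 272
py0_5 = 104
px0_6 = 112
py0_6 = 208
px1_6 = 192
py1_6 = 296
px0_7 = 416
py0_7 = 248
px1_8 = 344
py1_8 = 216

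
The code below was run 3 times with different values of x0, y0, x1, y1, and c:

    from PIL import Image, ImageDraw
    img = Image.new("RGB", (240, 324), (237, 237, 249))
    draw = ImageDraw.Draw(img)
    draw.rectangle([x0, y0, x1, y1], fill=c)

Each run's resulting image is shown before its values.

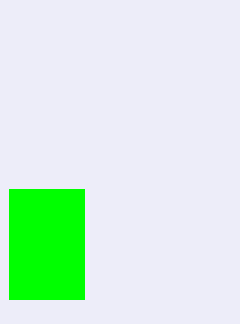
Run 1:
x0 = 9; y0 = 189; x1 = 84; y1 = 299; c = 'lime'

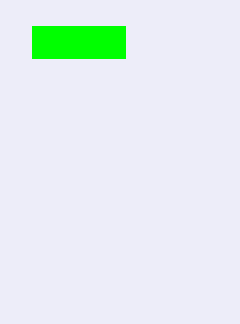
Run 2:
x0 = 32
y0 = 26
x1 = 125
y1 = 58
c = 'lime'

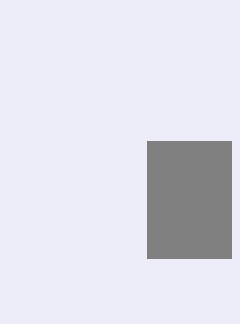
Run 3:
x0 = 147
y0 = 141
x1 = 231
y1 = 258
c = 'gray'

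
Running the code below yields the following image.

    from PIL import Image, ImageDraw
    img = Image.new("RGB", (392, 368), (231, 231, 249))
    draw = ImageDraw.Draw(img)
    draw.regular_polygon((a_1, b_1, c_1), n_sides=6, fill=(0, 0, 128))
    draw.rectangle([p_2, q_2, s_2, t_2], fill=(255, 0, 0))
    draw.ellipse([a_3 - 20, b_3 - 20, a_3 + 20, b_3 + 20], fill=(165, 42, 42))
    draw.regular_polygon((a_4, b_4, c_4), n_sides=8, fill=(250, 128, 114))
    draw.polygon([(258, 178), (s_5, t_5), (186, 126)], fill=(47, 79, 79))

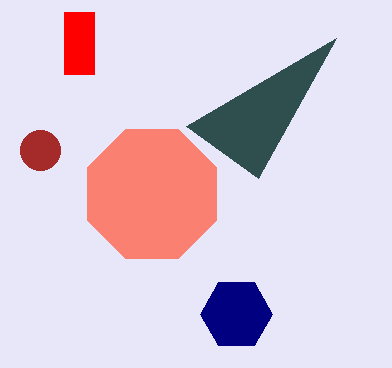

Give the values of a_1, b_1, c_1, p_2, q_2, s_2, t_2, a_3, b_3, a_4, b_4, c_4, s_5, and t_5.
a_1 = 236
b_1 = 314
c_1 = 36
p_2 = 64
q_2 = 12
s_2 = 94
t_2 = 74
a_3 = 40
b_3 = 150
a_4 = 152
b_4 = 194
c_4 = 70
s_5 = 336
t_5 = 38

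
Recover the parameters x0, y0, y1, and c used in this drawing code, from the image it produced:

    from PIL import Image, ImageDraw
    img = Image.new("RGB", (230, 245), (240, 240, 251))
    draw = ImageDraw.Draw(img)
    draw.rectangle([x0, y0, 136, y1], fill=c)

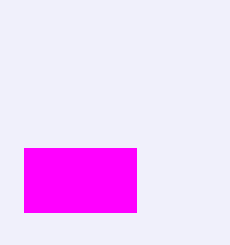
x0 = 24, y0 = 148, y1 = 212, c = 'magenta'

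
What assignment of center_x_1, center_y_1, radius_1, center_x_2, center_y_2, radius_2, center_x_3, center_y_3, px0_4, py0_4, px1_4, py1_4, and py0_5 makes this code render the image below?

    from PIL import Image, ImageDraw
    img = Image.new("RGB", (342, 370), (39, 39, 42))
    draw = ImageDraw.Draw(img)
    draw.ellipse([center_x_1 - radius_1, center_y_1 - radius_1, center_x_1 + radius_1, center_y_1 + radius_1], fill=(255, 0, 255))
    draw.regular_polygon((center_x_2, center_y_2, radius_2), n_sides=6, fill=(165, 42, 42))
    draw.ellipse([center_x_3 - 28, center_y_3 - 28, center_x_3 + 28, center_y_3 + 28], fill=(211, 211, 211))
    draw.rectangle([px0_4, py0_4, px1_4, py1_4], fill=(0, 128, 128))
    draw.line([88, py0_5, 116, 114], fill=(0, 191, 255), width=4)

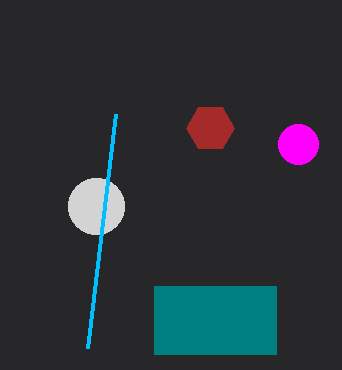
center_x_1 = 298; center_y_1 = 144; radius_1 = 20; center_x_2 = 210; center_y_2 = 128; radius_2 = 24; center_x_3 = 96; center_y_3 = 206; px0_4 = 154; py0_4 = 286; px1_4 = 276; py1_4 = 354; py0_5 = 348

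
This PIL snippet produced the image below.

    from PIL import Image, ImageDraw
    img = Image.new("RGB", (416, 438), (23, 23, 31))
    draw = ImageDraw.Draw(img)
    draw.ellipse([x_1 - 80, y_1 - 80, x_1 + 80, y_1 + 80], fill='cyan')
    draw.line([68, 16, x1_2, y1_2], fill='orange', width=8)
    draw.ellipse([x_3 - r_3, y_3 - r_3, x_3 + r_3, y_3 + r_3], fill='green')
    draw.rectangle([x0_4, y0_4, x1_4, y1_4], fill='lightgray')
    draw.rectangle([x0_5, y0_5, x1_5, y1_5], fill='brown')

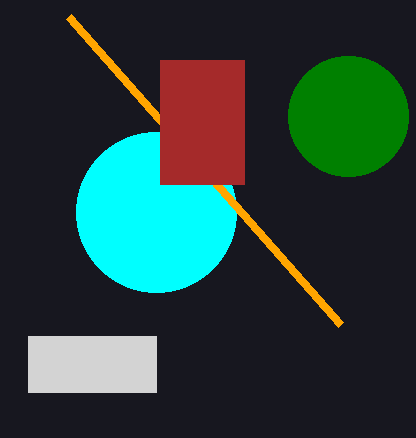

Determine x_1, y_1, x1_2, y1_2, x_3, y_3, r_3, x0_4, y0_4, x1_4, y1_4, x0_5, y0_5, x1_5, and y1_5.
x_1 = 156
y_1 = 212
x1_2 = 340
y1_2 = 324
x_3 = 348
y_3 = 116
r_3 = 60
x0_4 = 28
y0_4 = 336
x1_4 = 156
y1_4 = 392
x0_5 = 160
y0_5 = 60
x1_5 = 244
y1_5 = 184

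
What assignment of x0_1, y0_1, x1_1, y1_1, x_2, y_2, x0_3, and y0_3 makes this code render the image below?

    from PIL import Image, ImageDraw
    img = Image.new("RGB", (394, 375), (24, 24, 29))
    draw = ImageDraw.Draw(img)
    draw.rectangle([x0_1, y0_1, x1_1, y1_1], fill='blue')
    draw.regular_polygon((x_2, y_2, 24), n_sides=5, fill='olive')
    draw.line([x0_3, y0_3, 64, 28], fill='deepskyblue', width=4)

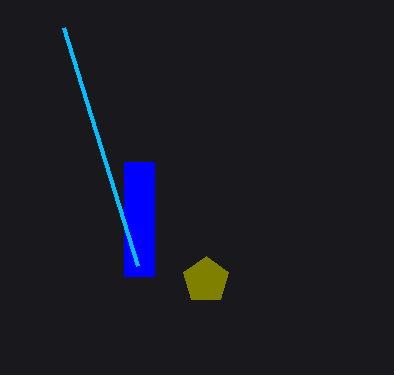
x0_1 = 124; y0_1 = 162; x1_1 = 154; y1_1 = 276; x_2 = 206; y_2 = 280; x0_3 = 138; y0_3 = 266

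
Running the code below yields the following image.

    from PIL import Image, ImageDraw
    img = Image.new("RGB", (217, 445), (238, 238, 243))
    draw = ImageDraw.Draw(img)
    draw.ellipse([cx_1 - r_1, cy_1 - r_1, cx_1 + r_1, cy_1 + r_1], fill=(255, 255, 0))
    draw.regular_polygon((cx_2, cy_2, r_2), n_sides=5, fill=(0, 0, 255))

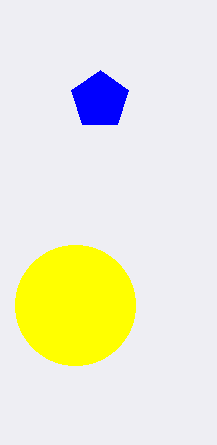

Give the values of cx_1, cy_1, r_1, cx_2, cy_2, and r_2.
cx_1 = 75; cy_1 = 305; r_1 = 60; cx_2 = 100; cy_2 = 100; r_2 = 30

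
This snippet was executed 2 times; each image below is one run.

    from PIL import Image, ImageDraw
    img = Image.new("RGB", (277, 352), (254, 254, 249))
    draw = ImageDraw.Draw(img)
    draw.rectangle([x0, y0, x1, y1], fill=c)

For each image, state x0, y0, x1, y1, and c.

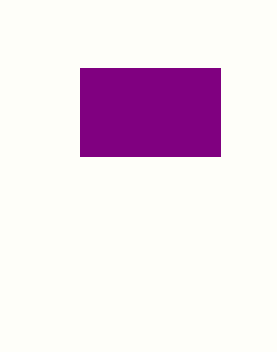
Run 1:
x0 = 80
y0 = 68
x1 = 220
y1 = 156
c = 'purple'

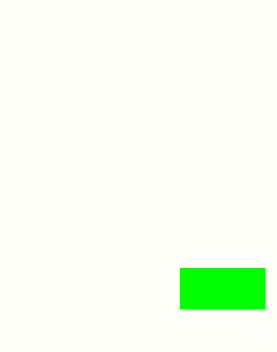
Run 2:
x0 = 180, y0 = 268, x1 = 264, y1 = 308, c = 'lime'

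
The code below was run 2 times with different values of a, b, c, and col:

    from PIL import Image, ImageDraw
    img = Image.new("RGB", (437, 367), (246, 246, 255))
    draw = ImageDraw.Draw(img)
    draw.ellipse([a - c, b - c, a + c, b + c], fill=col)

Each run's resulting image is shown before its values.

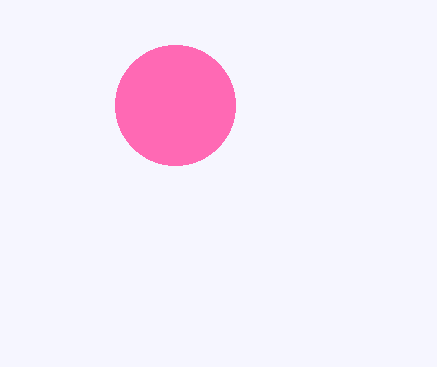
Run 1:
a = 175
b = 105
c = 60
col = 'hotpink'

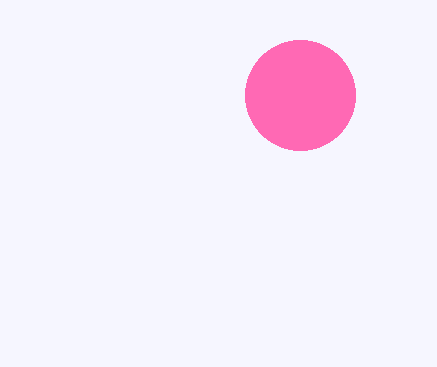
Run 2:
a = 300
b = 95
c = 55
col = 'hotpink'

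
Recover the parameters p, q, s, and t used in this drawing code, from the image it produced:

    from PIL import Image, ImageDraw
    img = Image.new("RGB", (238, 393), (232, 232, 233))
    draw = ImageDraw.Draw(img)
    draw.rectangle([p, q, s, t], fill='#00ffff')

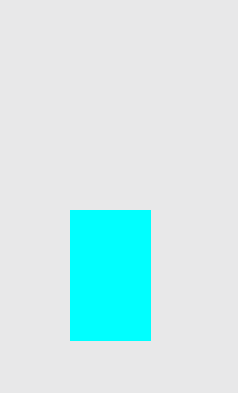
p = 70; q = 210; s = 150; t = 340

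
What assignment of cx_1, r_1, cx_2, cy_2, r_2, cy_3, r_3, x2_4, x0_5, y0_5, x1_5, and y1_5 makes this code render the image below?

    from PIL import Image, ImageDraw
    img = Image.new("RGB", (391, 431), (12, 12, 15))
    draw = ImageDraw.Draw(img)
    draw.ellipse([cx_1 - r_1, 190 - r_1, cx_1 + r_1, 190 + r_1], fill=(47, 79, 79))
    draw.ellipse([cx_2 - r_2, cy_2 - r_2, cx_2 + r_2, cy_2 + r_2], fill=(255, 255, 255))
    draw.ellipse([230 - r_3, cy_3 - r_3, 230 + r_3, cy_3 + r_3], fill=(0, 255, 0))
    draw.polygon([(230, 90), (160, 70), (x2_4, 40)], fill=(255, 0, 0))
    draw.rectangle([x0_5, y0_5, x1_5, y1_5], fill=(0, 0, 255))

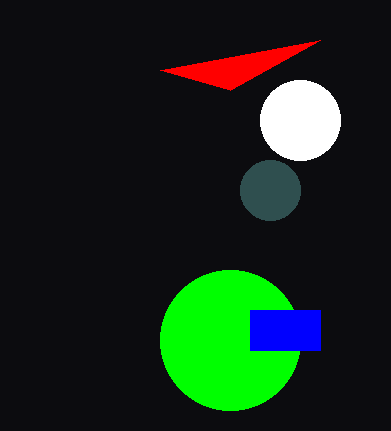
cx_1 = 270; r_1 = 30; cx_2 = 300; cy_2 = 120; r_2 = 40; cy_3 = 340; r_3 = 70; x2_4 = 320; x0_5 = 250; y0_5 = 310; x1_5 = 320; y1_5 = 350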